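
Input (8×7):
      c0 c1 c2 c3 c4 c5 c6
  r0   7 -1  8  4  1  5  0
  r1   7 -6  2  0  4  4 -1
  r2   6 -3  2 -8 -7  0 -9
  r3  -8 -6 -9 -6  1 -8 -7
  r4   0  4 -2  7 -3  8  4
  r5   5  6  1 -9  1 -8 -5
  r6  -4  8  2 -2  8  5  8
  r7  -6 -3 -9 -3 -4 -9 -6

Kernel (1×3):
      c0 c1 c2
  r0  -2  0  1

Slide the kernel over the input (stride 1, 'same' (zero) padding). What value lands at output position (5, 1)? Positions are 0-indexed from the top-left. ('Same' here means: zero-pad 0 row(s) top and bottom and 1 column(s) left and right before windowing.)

The receptive field on the zero-padded input at this output position is [5 6 1]. Elementwise product with the kernel and sum: 5·-2 + 1·1.

-9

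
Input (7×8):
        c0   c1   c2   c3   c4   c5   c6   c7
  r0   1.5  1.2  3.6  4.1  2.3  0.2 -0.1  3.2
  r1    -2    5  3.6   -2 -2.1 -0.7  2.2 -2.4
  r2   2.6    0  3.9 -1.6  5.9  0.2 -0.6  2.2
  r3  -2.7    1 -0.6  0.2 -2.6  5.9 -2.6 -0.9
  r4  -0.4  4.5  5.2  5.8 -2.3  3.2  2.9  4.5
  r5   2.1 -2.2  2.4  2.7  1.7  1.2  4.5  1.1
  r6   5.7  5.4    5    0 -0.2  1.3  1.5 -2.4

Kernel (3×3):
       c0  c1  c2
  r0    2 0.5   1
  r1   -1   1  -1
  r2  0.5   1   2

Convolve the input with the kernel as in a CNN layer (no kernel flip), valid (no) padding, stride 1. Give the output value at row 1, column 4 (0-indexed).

-8.05

The receptive field on the input at this output position is [-2.1 -0.7 2.2 / 5.9 0.2 -0.6 / -2.6 5.9 -2.6]. Elementwise product with the kernel and sum: -2.1·2 + -0.7·0.5 + 2.2·1 + 5.9·-1 + 0.2·1 + -0.6·-1 + -2.6·0.5 + 5.9·1 + -2.6·2.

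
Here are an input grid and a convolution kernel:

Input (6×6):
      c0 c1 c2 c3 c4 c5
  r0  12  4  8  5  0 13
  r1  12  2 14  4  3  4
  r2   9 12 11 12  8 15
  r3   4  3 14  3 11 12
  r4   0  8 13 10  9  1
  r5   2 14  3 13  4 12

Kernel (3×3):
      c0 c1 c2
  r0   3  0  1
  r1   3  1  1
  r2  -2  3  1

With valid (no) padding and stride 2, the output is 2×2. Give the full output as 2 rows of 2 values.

Output[0,0]: The receptive field on the input at this output position is [12 4 8 / 12 2 14 / 9 12 11]. Elementwise product with the kernel and sum: 12·3 + 8·1 + 12·3 + 2·1 + 14·1 + 9·-2 + 12·3 + 11·1.
Output[0,1]: The receptive field on the input at this output position is [8 5 0 / 14 4 3 / 11 12 8]. Elementwise product with the kernel and sum: 8·3 + 0·1 + 14·3 + 4·1 + 3·1 + 11·-2 + 12·3 + 8·1.

125 95
104 110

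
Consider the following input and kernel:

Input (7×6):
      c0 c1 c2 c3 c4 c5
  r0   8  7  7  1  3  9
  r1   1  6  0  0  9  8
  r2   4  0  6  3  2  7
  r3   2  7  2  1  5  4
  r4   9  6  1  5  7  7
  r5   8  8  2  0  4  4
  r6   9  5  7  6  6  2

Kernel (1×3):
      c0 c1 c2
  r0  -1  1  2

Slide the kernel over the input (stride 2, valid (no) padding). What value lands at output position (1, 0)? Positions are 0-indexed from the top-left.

The receptive field on the input at this output position is [4 0 6]. Elementwise product with the kernel and sum: 4·-1 + 0·1 + 6·2.

8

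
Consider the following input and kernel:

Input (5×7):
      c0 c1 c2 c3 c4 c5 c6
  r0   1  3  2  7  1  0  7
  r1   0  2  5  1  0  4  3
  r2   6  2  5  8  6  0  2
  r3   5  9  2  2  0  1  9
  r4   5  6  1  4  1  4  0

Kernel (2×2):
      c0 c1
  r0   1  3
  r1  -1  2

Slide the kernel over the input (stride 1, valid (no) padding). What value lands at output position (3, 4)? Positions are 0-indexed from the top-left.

10

The receptive field on the input at this output position is [0 1 / 1 4]. Elementwise product with the kernel and sum: 0·1 + 1·3 + 1·-1 + 4·2.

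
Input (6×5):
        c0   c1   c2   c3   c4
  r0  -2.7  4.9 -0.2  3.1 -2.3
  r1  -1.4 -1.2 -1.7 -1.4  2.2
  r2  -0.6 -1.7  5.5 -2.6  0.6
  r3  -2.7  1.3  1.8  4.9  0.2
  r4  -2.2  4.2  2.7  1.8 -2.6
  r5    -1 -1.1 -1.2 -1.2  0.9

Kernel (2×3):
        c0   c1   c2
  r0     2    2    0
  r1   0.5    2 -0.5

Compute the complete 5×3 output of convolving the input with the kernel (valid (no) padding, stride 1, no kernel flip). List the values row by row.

2.15 6.1 1.05
-11.65 5.65 -8.95
-4.25 9.4 16.4
3.15 12.8 19.65
1.9 11.45 5.55

Output[0,0]: The receptive field on the input at this output position is [-2.7 4.9 -0.2 / -1.4 -1.2 -1.7]. Elementwise product with the kernel and sum: -2.7·2 + 4.9·2 + -1.4·0.5 + -1.2·2 + -1.7·-0.5.
Output[0,1]: The receptive field on the input at this output position is [4.9 -0.2 3.1 / -1.2 -1.7 -1.4]. Elementwise product with the kernel and sum: 4.9·2 + -0.2·2 + -1.2·0.5 + -1.7·2 + -1.4·-0.5.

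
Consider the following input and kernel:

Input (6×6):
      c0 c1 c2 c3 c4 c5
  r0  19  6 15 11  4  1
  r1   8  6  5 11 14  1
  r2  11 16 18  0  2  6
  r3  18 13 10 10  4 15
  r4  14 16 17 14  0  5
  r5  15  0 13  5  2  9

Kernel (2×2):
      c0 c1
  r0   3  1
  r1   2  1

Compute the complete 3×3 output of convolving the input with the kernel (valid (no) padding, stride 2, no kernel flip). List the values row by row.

85 77 42
98 84 35
88 96 18

Output[0,0]: The receptive field on the input at this output position is [19 6 / 8 6]. Elementwise product with the kernel and sum: 19·3 + 6·1 + 8·2 + 6·1.
Output[0,1]: The receptive field on the input at this output position is [15 11 / 5 11]. Elementwise product with the kernel and sum: 15·3 + 11·1 + 5·2 + 11·1.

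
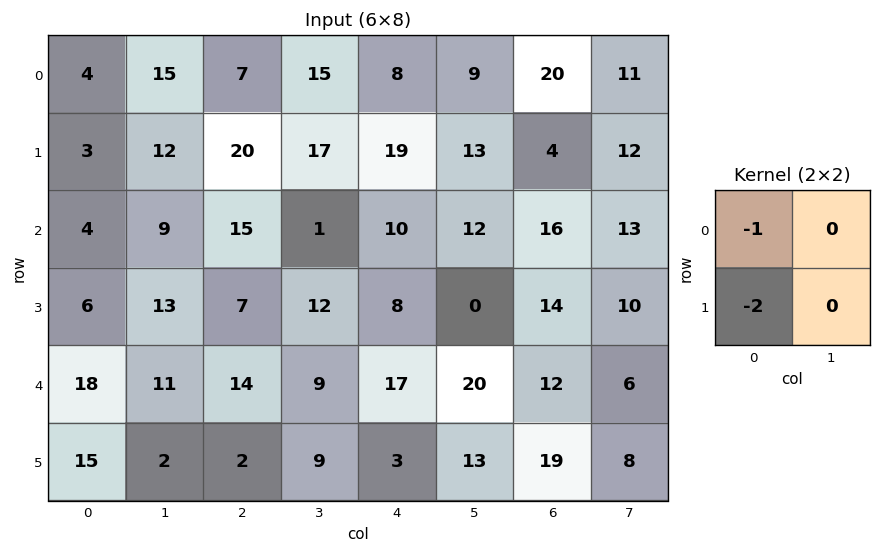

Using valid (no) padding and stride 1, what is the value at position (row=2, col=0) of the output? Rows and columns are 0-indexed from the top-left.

-16

The receptive field on the input at this output position is [4 9 / 6 13]. Elementwise product with the kernel and sum: 4·-1 + 6·-2.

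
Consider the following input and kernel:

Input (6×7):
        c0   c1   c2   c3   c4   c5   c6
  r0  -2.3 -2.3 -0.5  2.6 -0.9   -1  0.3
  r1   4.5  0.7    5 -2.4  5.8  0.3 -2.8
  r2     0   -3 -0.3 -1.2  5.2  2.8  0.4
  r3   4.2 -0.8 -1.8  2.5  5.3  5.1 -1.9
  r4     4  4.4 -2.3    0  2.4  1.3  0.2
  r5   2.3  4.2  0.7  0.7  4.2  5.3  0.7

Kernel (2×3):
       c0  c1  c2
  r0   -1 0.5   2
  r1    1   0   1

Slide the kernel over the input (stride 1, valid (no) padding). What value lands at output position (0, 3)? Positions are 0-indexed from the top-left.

The receptive field on the input at this output position is [2.6 -0.9 -1 / -2.4 5.8 0.3]. Elementwise product with the kernel and sum: 2.6·-1 + -0.9·0.5 + -1·2 + -2.4·1 + 0.3·1.

-7.15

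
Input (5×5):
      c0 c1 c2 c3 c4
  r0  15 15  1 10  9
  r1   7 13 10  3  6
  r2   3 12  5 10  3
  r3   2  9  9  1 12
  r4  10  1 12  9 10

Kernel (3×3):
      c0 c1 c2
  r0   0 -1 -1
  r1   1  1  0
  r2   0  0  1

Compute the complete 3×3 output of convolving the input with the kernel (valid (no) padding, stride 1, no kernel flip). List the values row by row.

9 22 -3
1 5 18
6 12 7

Output[0,0]: The receptive field on the input at this output position is [15 15 1 / 7 13 10 / 3 12 5]. Elementwise product with the kernel and sum: 15·-1 + 1·-1 + 7·1 + 13·1 + 5·1.
Output[0,1]: The receptive field on the input at this output position is [15 1 10 / 13 10 3 / 12 5 10]. Elementwise product with the kernel and sum: 1·-1 + 10·-1 + 13·1 + 10·1 + 10·1.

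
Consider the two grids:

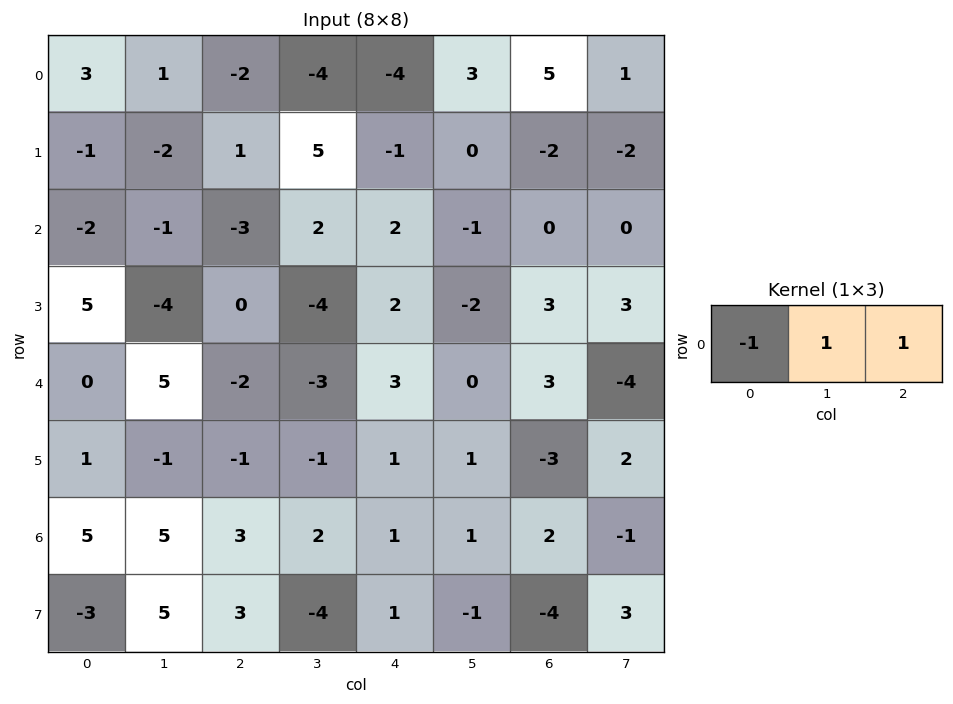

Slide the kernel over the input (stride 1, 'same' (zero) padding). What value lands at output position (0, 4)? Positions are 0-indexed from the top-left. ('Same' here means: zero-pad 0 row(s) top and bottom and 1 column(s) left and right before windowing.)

The receptive field on the zero-padded input at this output position is [-4 -4 3]. Elementwise product with the kernel and sum: -4·-1 + -4·1 + 3·1.

3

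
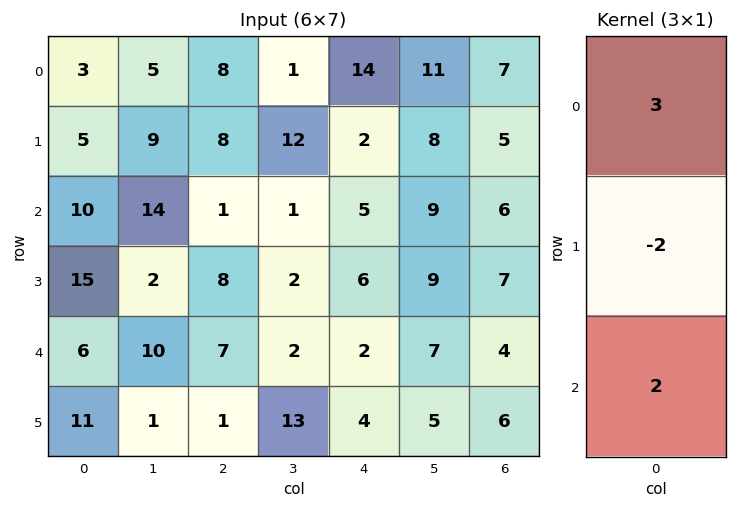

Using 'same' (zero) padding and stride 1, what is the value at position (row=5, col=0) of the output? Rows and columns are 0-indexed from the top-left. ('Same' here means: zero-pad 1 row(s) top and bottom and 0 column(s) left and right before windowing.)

The receptive field on the zero-padded input at this output position is [6 / 11 / 0]. Elementwise product with the kernel and sum: 6·3 + 11·-2 + 0·2.

-4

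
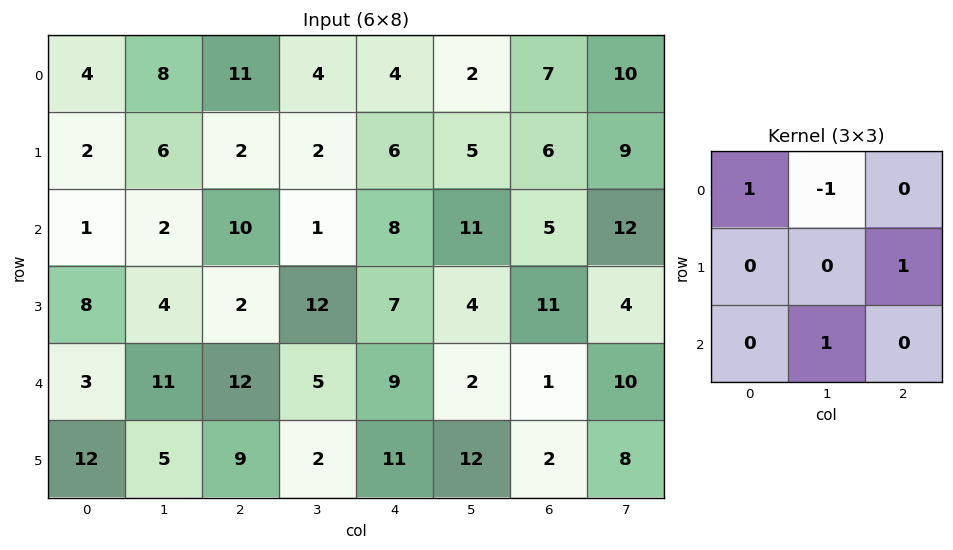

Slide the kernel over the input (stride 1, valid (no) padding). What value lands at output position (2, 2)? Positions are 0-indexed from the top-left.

21

The receptive field on the input at this output position is [10 1 8 / 2 12 7 / 12 5 9]. Elementwise product with the kernel and sum: 10·1 + 1·-1 + 7·1 + 5·1.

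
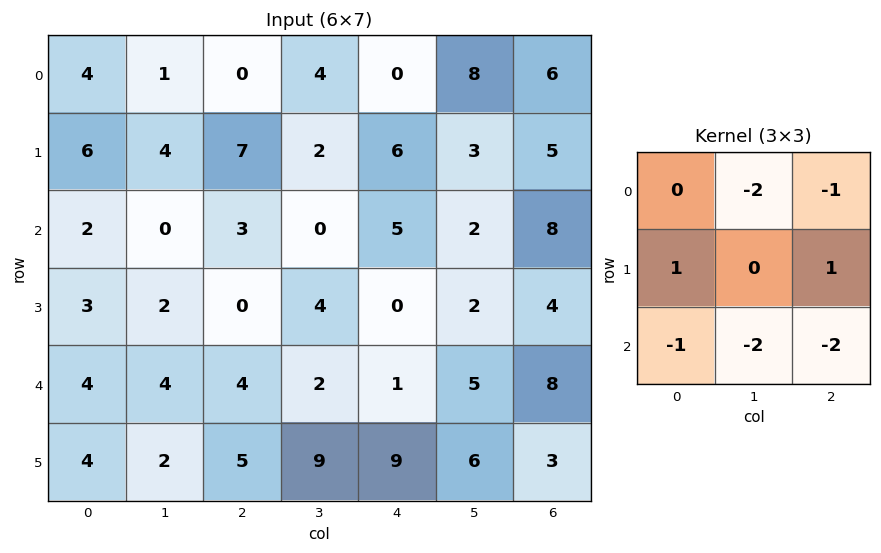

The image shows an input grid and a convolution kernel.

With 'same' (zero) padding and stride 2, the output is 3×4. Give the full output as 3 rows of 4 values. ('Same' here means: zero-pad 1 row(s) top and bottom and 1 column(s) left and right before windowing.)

-19 -17 -8 -5
-26 -26 -21 -18
-16 -28 -34 -15

Output[0,0]: The receptive field on the zero-padded input at this output position is [0 0 0 / 0 4 1 / 0 6 4]. Elementwise product with the kernel and sum: 0·-2 + 0·-1 + 0·1 + 1·1 + 0·-1 + 6·-2 + 4·-2.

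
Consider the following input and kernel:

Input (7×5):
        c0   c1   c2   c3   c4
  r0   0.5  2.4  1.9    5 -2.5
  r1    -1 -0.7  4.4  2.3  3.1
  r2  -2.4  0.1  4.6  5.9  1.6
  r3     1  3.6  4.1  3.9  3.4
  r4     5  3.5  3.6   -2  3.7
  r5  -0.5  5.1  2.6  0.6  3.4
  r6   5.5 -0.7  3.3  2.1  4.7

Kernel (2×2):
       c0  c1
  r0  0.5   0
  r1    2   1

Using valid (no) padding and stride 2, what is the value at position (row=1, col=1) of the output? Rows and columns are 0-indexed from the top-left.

The receptive field on the input at this output position is [4.6 5.9 / 4.1 3.9]. Elementwise product with the kernel and sum: 4.6·0.5 + 4.1·2 + 3.9·1.

14.4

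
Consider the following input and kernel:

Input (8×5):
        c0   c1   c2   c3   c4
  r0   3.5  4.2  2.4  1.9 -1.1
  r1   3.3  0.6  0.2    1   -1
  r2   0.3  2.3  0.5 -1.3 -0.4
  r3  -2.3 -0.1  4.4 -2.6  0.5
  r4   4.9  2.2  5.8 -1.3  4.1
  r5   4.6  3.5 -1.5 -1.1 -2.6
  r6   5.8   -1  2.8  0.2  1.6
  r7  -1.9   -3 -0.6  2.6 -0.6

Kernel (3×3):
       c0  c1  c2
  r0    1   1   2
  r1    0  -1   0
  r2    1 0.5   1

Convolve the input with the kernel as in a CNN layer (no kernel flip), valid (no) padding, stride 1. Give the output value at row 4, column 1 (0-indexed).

The receptive field on the input at this output position is [2.2 5.8 -1.3 / 3.5 -1.5 -1.1 / -1 2.8 0.2]. Elementwise product with the kernel and sum: 2.2·1 + 5.8·1 + -1.3·2 + -1.5·-1 + -1·1 + 2.8·0.5 + 0.2·1.

7.5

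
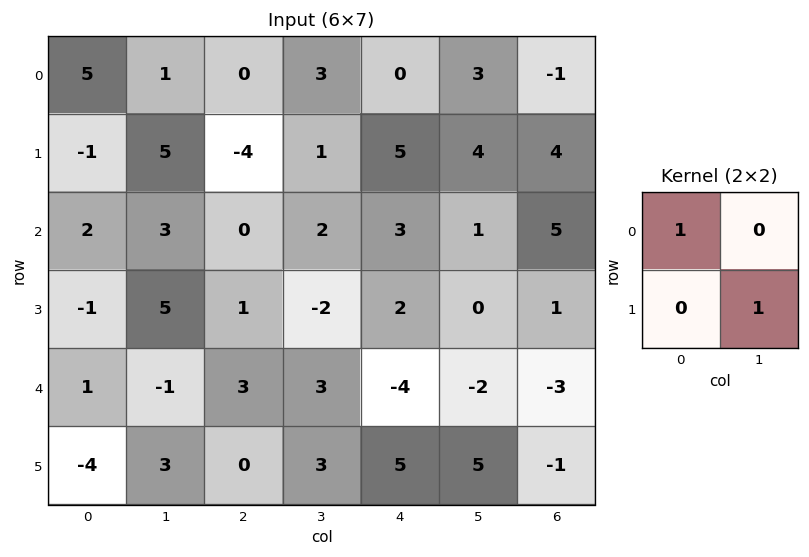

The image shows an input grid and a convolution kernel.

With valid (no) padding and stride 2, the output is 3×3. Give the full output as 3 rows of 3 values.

10 1 4
7 -2 3
4 6 1

Output[0,0]: The receptive field on the input at this output position is [5 1 / -1 5]. Elementwise product with the kernel and sum: 5·1 + 5·1.
Output[0,1]: The receptive field on the input at this output position is [0 3 / -4 1]. Elementwise product with the kernel and sum: 0·1 + 1·1.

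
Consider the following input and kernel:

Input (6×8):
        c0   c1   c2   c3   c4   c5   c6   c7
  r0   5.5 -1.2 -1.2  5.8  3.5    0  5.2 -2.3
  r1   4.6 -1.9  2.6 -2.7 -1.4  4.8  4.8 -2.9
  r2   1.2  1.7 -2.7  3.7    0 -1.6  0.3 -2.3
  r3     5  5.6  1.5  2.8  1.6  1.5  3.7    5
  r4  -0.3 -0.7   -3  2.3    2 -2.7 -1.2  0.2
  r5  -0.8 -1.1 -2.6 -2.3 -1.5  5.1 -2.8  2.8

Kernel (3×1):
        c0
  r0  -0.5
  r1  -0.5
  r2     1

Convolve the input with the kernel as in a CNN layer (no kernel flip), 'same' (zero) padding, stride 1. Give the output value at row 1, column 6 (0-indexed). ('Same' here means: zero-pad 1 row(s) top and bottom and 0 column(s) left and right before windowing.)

-4.7

The receptive field on the zero-padded input at this output position is [5.2 / 4.8 / 0.3]. Elementwise product with the kernel and sum: 5.2·-0.5 + 4.8·-0.5 + 0.3·1.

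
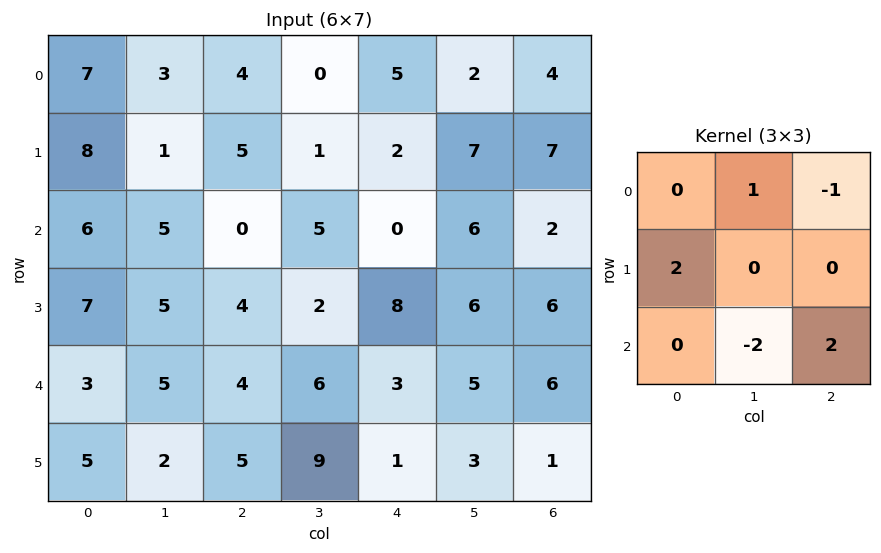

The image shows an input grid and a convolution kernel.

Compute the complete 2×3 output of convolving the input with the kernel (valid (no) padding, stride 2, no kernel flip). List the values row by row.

Output[0,0]: The receptive field on the input at this output position is [7 3 4 / 8 1 5 / 6 5 0]. Elementwise product with the kernel and sum: 3·1 + 4·-1 + 8·2 + 5·-2 + 0·2.

5 -5 -6
17 7 22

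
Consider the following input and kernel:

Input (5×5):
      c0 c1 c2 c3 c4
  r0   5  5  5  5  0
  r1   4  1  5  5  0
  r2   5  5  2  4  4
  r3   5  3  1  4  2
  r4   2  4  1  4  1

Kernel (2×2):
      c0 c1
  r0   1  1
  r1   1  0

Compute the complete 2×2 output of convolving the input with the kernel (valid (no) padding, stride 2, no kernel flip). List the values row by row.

14 15
15 7

Output[0,0]: The receptive field on the input at this output position is [5 5 / 4 1]. Elementwise product with the kernel and sum: 5·1 + 5·1 + 4·1.
Output[0,1]: The receptive field on the input at this output position is [5 5 / 5 5]. Elementwise product with the kernel and sum: 5·1 + 5·1 + 5·1.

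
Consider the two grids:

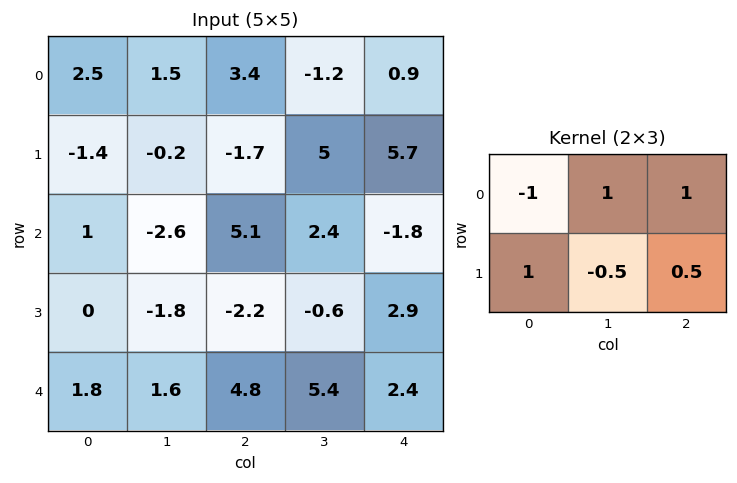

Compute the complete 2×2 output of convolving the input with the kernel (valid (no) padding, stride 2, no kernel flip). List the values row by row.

0.25 -5.05
1.3 -4.95

Output[0,0]: The receptive field on the input at this output position is [2.5 1.5 3.4 / -1.4 -0.2 -1.7]. Elementwise product with the kernel and sum: 2.5·-1 + 1.5·1 + 3.4·1 + -1.4·1 + -0.2·-0.5 + -1.7·0.5.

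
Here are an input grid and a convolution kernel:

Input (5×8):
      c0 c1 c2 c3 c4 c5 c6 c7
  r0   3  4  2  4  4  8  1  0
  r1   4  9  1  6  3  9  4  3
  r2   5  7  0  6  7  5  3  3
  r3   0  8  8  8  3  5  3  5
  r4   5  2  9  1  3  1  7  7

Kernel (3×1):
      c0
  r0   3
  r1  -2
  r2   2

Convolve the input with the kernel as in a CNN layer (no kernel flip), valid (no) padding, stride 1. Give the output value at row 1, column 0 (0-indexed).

The receptive field on the input at this output position is [4 / 5 / 0]. Elementwise product with the kernel and sum: 4·3 + 5·-2 + 0·2.

2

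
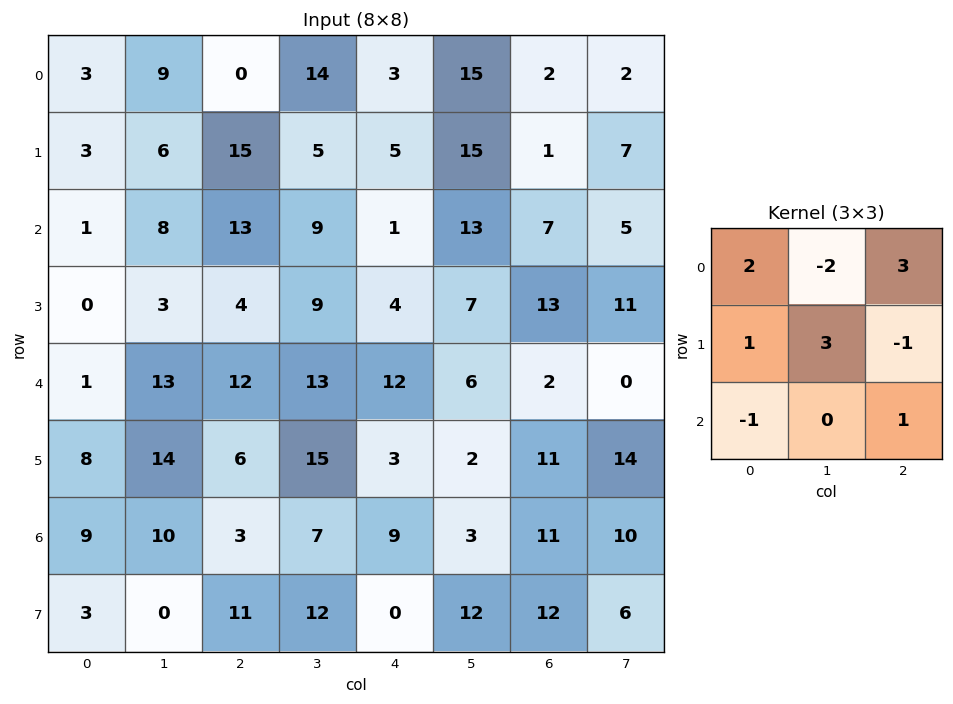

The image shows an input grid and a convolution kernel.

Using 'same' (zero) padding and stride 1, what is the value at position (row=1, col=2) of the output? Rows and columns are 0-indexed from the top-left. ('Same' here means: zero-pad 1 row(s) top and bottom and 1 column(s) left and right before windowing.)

107

The receptive field on the zero-padded input at this output position is [9 0 14 / 6 15 5 / 8 13 9]. Elementwise product with the kernel and sum: 9·2 + 0·-2 + 14·3 + 6·1 + 15·3 + 5·-1 + 8·-1 + 9·1.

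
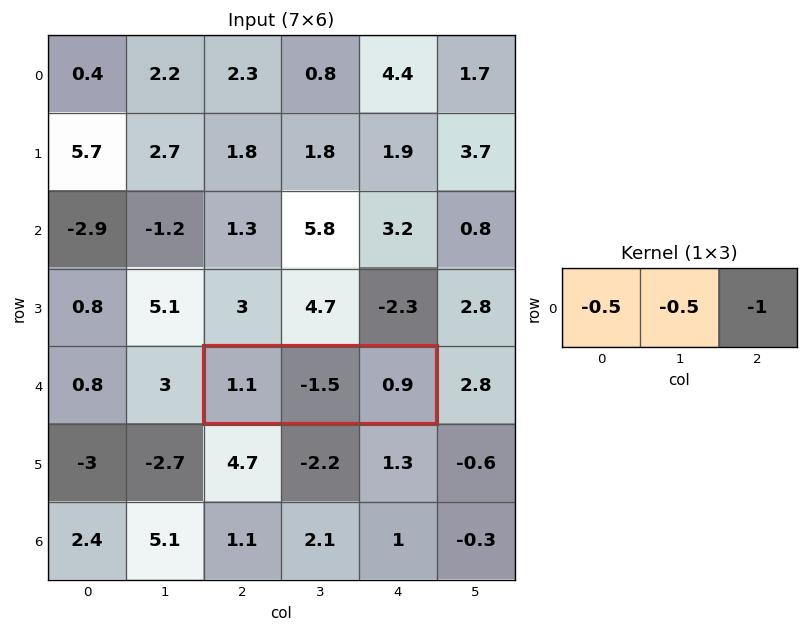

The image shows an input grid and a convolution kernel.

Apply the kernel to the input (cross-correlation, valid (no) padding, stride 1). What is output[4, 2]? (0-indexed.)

The receptive field on the input at this output position is [1.1 -1.5 0.9]. Elementwise product with the kernel and sum: 1.1·-0.5 + -1.5·-0.5 + 0.9·-1.

-0.7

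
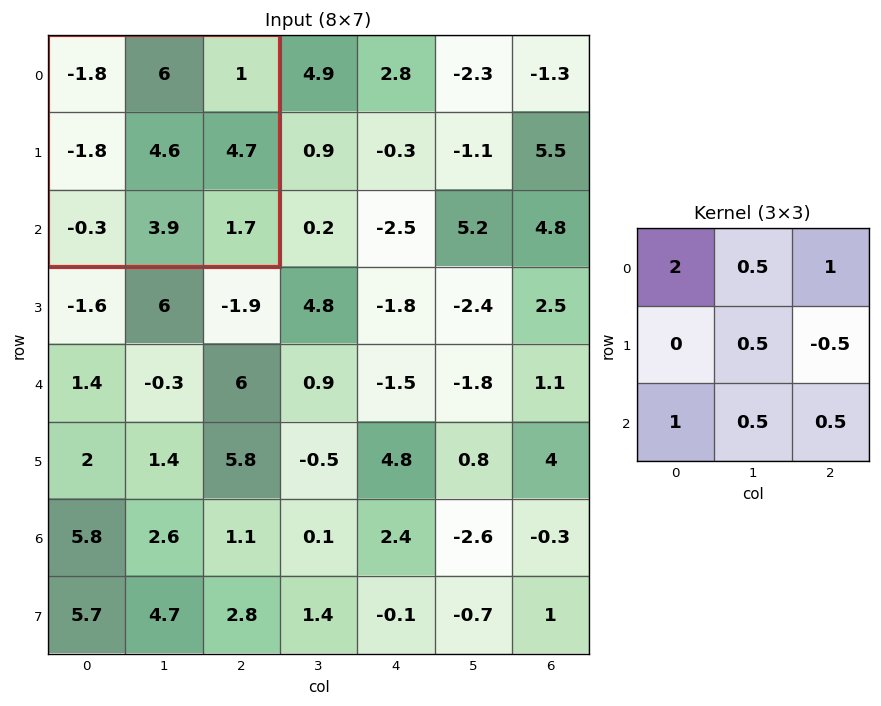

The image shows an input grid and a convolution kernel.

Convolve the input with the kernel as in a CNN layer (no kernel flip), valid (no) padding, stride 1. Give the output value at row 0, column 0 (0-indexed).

The receptive field on the input at this output position is [-1.8 6 1 / -1.8 4.6 4.7 / -0.3 3.9 1.7]. Elementwise product with the kernel and sum: -1.8·2 + 6·0.5 + 1·1 + 4.6·0.5 + 4.7·-0.5 + -0.3·1 + 3.9·0.5 + 1.7·0.5.

2.85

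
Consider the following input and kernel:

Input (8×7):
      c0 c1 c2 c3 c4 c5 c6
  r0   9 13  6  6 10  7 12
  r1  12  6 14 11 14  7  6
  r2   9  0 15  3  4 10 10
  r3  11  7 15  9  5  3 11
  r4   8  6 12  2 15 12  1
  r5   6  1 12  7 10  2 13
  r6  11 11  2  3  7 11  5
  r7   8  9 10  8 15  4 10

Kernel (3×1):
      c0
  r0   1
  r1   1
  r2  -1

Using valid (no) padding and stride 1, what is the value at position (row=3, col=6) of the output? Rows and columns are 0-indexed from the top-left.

The receptive field on the input at this output position is [11 / 1 / 13]. Elementwise product with the kernel and sum: 11·1 + 1·1 + 13·-1.

-1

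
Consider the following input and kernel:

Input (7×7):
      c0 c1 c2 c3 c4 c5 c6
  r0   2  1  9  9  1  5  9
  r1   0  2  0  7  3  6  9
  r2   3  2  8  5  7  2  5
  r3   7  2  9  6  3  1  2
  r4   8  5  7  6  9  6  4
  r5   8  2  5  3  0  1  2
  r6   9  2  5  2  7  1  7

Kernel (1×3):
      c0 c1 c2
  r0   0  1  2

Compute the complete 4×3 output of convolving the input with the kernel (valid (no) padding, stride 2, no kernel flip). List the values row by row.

Output[0,0]: The receptive field on the input at this output position is [2 1 9]. Elementwise product with the kernel and sum: 1·1 + 9·2.

19 11 23
18 19 12
19 24 14
12 16 15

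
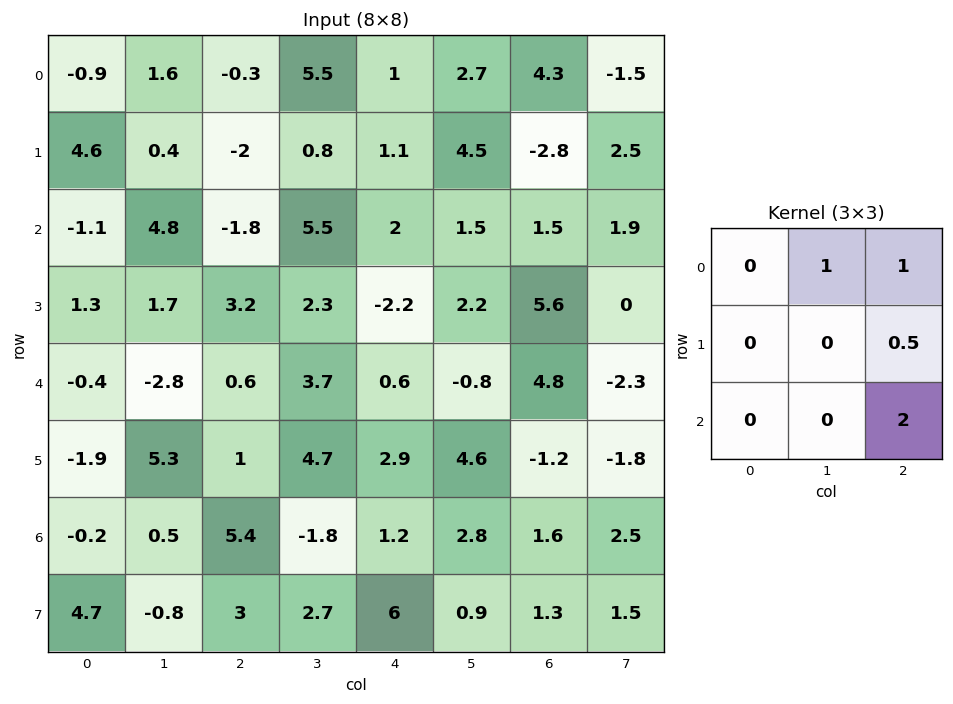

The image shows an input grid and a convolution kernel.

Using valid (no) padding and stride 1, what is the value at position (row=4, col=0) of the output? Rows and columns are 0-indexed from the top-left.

9.1

The receptive field on the input at this output position is [-0.4 -2.8 0.6 / -1.9 5.3 1 / -0.2 0.5 5.4]. Elementwise product with the kernel and sum: -2.8·1 + 0.6·1 + 1·0.5 + 5.4·2.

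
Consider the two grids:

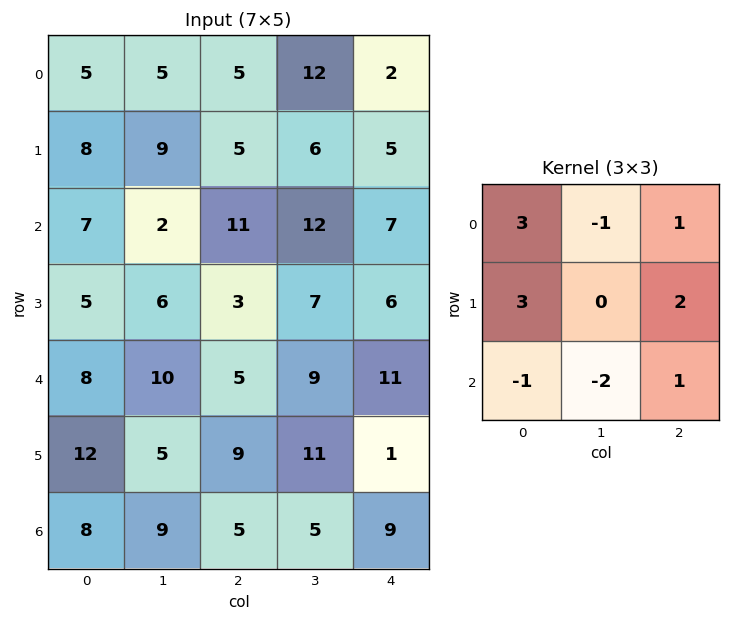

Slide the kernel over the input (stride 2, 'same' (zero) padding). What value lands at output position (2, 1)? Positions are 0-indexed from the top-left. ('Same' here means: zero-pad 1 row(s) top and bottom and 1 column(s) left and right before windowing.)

58

The receptive field on the zero-padded input at this output position is [6 3 7 / 10 5 9 / 5 9 11]. Elementwise product with the kernel and sum: 6·3 + 3·-1 + 7·1 + 10·3 + 9·2 + 5·-1 + 9·-2 + 11·1.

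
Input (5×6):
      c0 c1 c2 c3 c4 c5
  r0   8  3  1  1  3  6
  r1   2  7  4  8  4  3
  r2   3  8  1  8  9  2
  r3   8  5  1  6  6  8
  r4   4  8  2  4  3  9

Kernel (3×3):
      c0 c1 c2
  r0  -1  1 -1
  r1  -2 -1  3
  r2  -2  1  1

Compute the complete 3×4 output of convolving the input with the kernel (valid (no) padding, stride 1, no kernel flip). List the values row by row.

-2 -4 8 -20
-20 -7 27 -24
-12 -18 11 9

Output[0,0]: The receptive field on the input at this output position is [8 3 1 / 2 7 4 / 3 8 1]. Elementwise product with the kernel and sum: 8·-1 + 3·1 + 1·-1 + 2·-2 + 7·-1 + 4·3 + 3·-2 + 8·1 + 1·1.
Output[0,1]: The receptive field on the input at this output position is [3 1 1 / 7 4 8 / 8 1 8]. Elementwise product with the kernel and sum: 3·-1 + 1·1 + 1·-1 + 7·-2 + 4·-1 + 8·3 + 8·-2 + 1·1 + 8·1.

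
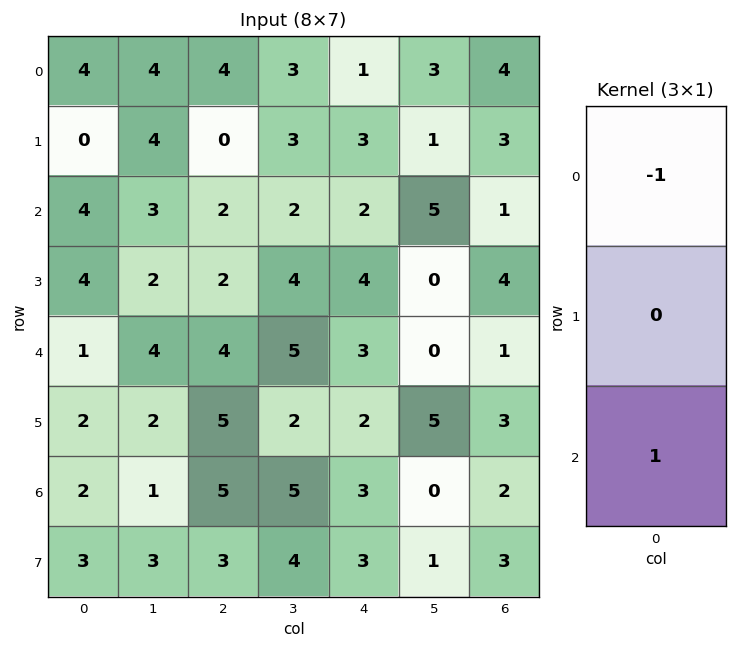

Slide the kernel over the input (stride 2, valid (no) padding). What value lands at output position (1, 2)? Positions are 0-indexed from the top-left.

The receptive field on the input at this output position is [2 / 4 / 3]. Elementwise product with the kernel and sum: 2·-1 + 3·1.

1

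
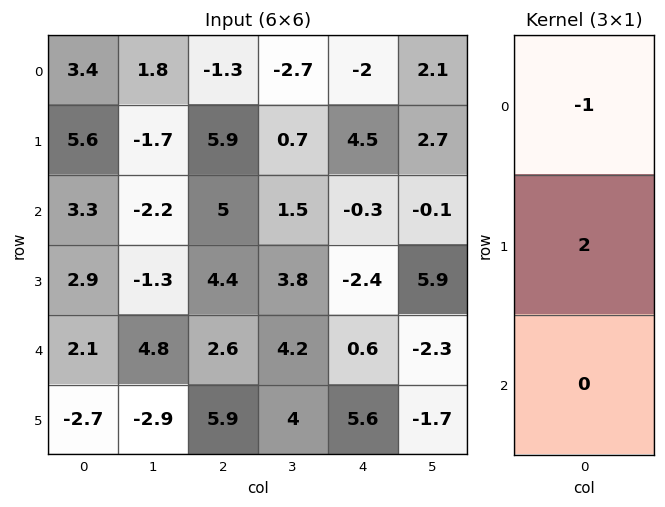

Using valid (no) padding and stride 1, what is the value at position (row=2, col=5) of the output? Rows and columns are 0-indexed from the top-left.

11.9

The receptive field on the input at this output position is [-0.1 / 5.9 / -2.3]. Elementwise product with the kernel and sum: -0.1·-1 + 5.9·2.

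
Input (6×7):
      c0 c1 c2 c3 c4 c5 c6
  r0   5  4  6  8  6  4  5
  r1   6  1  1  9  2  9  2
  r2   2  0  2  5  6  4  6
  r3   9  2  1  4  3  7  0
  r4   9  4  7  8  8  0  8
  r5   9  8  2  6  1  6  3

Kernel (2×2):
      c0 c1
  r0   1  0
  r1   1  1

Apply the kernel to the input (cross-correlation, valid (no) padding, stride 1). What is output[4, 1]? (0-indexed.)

The receptive field on the input at this output position is [4 7 / 8 2]. Elementwise product with the kernel and sum: 4·1 + 8·1 + 2·1.

14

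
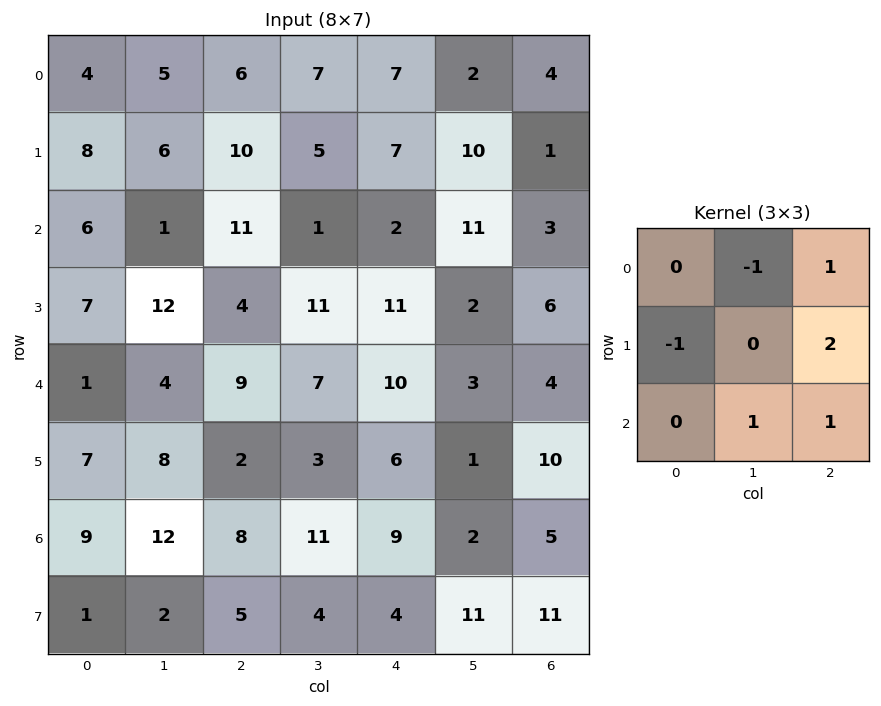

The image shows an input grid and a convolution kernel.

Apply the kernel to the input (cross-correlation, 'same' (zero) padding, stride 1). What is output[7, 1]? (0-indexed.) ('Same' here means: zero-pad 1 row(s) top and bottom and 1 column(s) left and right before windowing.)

5

The receptive field on the zero-padded input at this output position is [9 12 8 / 1 2 5 / 0 0 0]. Elementwise product with the kernel and sum: 12·-1 + 8·1 + 1·-1 + 5·2 + 0·1 + 0·1.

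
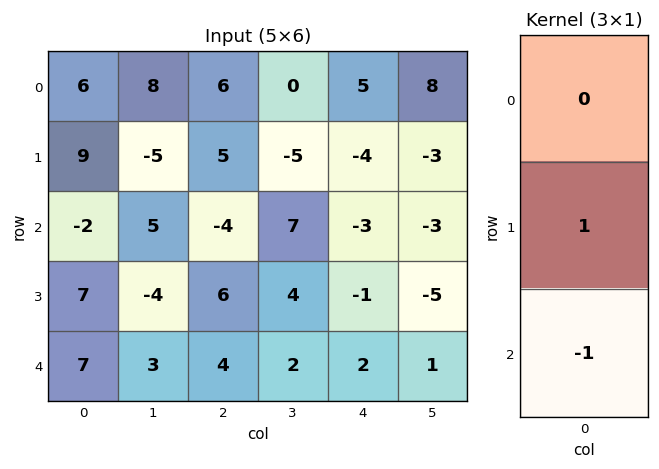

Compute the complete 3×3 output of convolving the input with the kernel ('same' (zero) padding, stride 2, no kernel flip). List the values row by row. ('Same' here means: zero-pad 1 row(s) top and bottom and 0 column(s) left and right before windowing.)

-3 1 9
-9 -10 -2
7 4 2

Output[0,0]: The receptive field on the zero-padded input at this output position is [0 / 6 / 9]. Elementwise product with the kernel and sum: 6·1 + 9·-1.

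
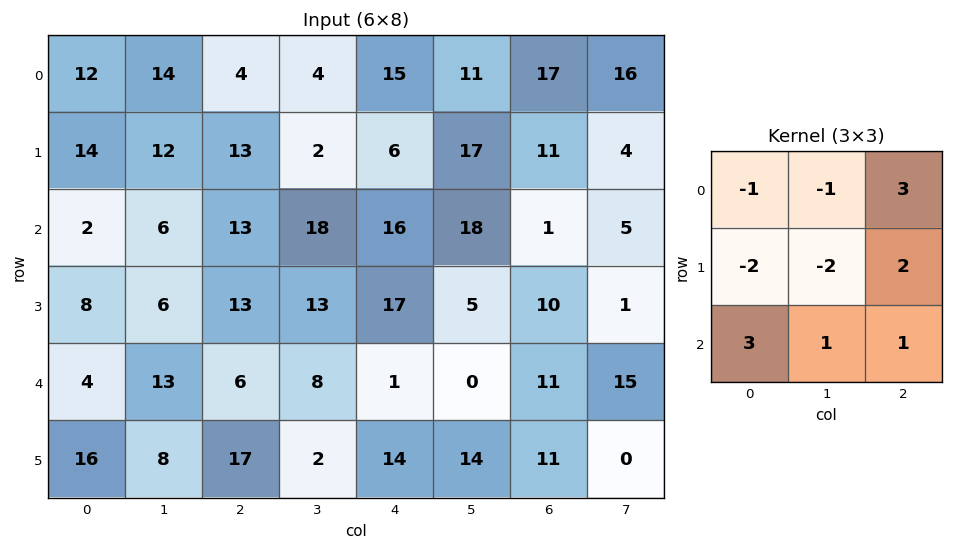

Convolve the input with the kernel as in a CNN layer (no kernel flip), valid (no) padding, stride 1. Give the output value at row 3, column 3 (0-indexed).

1

The receptive field on the input at this output position is [13 17 5 / 8 1 0 / 2 14 14]. Elementwise product with the kernel and sum: 13·-1 + 17·-1 + 5·3 + 8·-2 + 1·-2 + 0·2 + 2·3 + 14·1 + 14·1.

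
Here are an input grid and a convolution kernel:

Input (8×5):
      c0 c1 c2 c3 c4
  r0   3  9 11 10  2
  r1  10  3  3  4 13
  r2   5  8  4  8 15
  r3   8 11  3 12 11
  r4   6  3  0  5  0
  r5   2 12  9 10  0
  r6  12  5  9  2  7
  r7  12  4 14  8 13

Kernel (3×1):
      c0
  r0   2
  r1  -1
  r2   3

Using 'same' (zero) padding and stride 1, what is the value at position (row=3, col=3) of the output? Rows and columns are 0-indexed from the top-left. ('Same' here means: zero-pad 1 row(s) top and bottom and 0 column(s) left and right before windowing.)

The receptive field on the zero-padded input at this output position is [8 / 12 / 5]. Elementwise product with the kernel and sum: 8·2 + 12·-1 + 5·3.

19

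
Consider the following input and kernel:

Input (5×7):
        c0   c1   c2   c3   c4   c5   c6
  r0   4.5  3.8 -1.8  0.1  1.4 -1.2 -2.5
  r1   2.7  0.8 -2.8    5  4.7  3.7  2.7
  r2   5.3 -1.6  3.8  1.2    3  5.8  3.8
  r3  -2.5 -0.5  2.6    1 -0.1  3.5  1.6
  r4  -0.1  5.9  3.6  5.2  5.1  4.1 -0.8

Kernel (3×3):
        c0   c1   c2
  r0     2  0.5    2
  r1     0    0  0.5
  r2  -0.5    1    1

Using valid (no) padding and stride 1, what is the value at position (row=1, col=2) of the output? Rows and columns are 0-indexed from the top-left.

The receptive field on the input at this output position is [-2.8 5 4.7 / 3.8 1.2 3 / 2.6 1 -0.1]. Elementwise product with the kernel and sum: -2.8·2 + 5·0.5 + 4.7·2 + 3·0.5 + 2.6·-0.5 + 1·1 + -0.1·1.

7.4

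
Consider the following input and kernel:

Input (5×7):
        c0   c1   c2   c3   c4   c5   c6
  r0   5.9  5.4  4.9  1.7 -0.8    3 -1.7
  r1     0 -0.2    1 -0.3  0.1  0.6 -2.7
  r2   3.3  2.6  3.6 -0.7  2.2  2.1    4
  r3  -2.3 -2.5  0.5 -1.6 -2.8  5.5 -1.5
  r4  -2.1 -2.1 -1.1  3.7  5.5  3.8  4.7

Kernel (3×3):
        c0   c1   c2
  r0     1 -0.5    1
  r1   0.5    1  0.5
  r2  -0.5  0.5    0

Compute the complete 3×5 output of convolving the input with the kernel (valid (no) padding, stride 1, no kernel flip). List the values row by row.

8.05 5.9 1.35 6.8 -4.75
7.05 5.05 2.4 2.55 6.45
2.2 -0.95 5.8 0.35 7.65

Output[0,0]: The receptive field on the input at this output position is [5.9 5.4 4.9 / 0 -0.2 1 / 3.3 2.6 3.6]. Elementwise product with the kernel and sum: 5.9·1 + 5.4·-0.5 + 4.9·1 + 0·0.5 + -0.2·1 + 1·0.5 + 3.3·-0.5 + 2.6·0.5.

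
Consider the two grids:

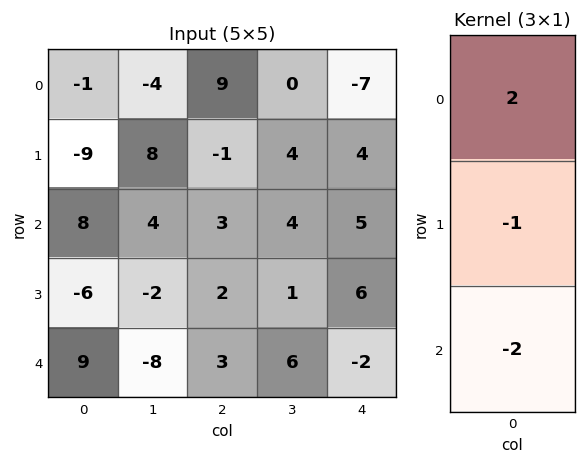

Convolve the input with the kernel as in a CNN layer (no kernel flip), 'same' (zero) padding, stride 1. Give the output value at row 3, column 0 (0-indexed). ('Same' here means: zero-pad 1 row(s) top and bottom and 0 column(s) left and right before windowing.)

4

The receptive field on the zero-padded input at this output position is [8 / -6 / 9]. Elementwise product with the kernel and sum: 8·2 + -6·-1 + 9·-2.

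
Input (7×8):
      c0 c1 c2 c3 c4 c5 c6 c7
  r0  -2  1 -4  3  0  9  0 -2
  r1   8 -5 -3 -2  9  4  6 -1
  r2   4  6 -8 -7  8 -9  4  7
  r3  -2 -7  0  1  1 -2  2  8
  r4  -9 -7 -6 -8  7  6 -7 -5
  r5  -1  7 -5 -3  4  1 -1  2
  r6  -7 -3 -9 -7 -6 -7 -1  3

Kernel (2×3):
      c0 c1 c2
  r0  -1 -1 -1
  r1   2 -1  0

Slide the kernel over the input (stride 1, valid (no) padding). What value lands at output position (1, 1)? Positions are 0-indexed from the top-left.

The receptive field on the input at this output position is [-5 -3 -2 / 6 -8 -7]. Elementwise product with the kernel and sum: -5·-1 + -3·-1 + -2·-1 + 6·2 + -8·-1.

30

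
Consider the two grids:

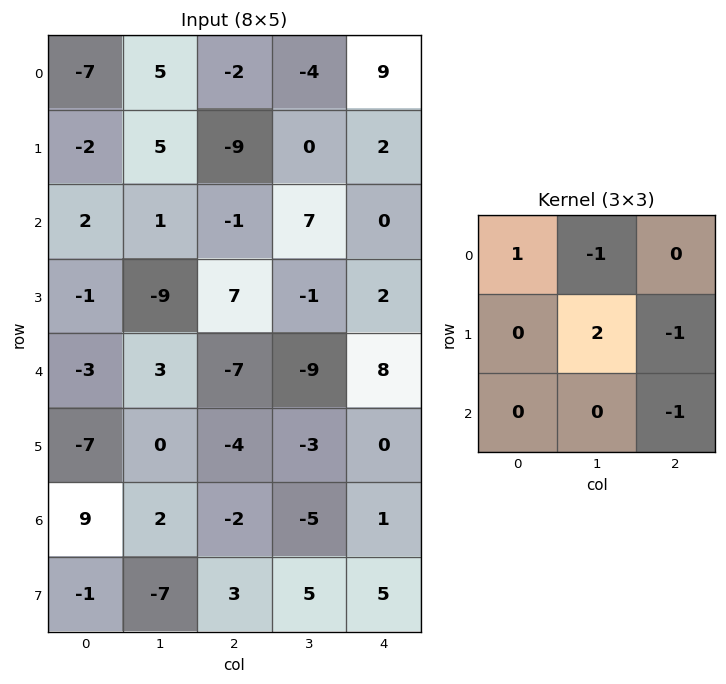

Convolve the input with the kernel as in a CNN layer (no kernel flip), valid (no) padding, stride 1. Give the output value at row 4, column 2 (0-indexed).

The receptive field on the input at this output position is [-7 -9 8 / -4 -3 0 / -2 -5 1]. Elementwise product with the kernel and sum: -7·1 + -9·-1 + -3·2 + 0·-1 + 1·-1.

-5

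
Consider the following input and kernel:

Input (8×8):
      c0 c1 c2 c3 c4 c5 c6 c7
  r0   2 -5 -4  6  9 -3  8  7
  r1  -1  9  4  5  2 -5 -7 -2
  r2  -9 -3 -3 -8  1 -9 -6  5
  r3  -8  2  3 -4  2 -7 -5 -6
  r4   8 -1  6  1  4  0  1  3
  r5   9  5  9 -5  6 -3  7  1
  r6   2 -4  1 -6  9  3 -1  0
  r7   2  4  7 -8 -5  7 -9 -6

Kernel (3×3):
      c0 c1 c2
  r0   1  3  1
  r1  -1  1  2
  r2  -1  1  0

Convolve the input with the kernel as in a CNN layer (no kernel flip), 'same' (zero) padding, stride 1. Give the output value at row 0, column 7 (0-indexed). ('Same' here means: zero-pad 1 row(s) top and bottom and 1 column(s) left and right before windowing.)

4

The receptive field on the zero-padded input at this output position is [0 0 0 / 8 7 0 / -7 -2 0]. Elementwise product with the kernel and sum: 0·1 + 0·3 + 0·1 + 8·-1 + 7·1 + 0·2 + -7·-1 + -2·1.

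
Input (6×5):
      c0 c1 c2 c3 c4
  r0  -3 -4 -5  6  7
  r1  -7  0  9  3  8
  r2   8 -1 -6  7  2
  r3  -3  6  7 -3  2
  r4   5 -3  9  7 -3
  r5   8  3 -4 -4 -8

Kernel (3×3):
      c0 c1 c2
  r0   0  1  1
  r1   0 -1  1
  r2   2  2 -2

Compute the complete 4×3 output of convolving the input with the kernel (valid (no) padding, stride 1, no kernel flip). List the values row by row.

Output[0,0]: The receptive field on the input at this output position is [-3 -4 -5 / -7 0 9 / 8 -1 -6]. Elementwise product with the kernel and sum: -4·1 + -5·1 + 0·-1 + 9·1 + 8·2 + -1·2 + -6·-2.
Output[0,1]: The receptive field on the input at this output position is [-4 -5 6 / 0 9 3 / -1 -6 7]. Elementwise product with the kernel and sum: -5·1 + 6·1 + 9·-1 + 3·1 + -1·2 + -6·2 + 7·-2.

26 -33 16
-4 57 10
-20 -11 52
55 8 -11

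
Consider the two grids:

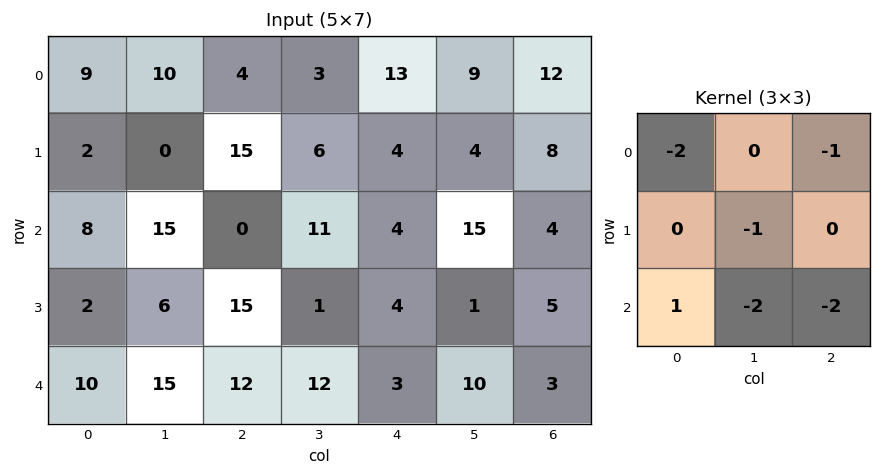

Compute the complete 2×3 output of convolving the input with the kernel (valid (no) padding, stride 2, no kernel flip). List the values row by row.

Output[0,0]: The receptive field on the input at this output position is [9 10 4 / 2 0 15 / 8 15 0]. Elementwise product with the kernel and sum: 9·-2 + 4·-1 + 0·-1 + 8·1 + 15·-2 + 0·-2.

-44 -57 -76
-66 -23 -36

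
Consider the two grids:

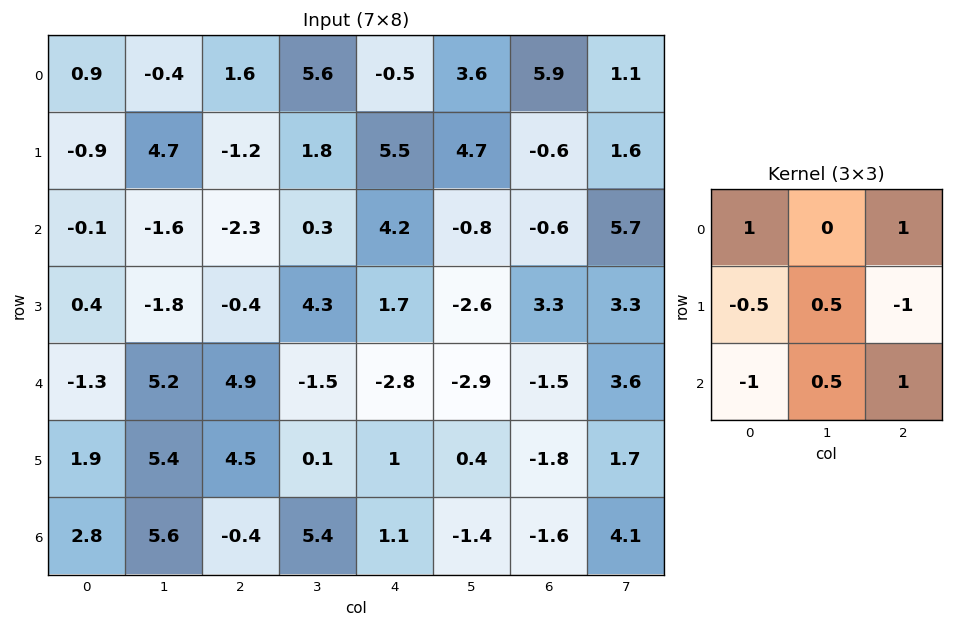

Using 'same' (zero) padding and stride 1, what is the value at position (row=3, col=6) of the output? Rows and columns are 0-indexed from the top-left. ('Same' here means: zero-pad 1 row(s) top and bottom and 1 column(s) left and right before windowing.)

The receptive field on the zero-padded input at this output position is [-0.8 -0.6 5.7 / -2.6 3.3 3.3 / -2.9 -1.5 3.6]. Elementwise product with the kernel and sum: -0.8·1 + 5.7·1 + -2.6·-0.5 + 3.3·0.5 + 3.3·-1 + -2.9·-1 + -1.5·0.5 + 3.6·1.

10.3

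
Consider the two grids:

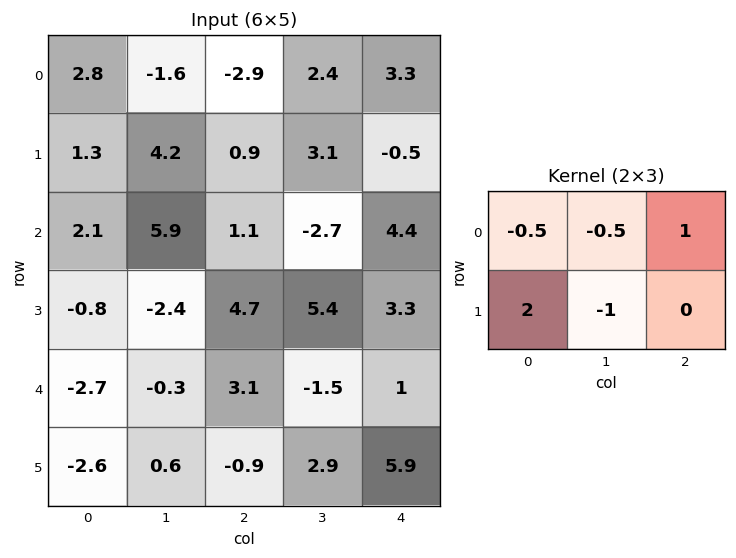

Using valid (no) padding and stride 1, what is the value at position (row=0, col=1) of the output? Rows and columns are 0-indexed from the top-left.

The receptive field on the input at this output position is [-1.6 -2.9 2.4 / 4.2 0.9 3.1]. Elementwise product with the kernel and sum: -1.6·-0.5 + -2.9·-0.5 + 2.4·1 + 4.2·2 + 0.9·-1.

12.15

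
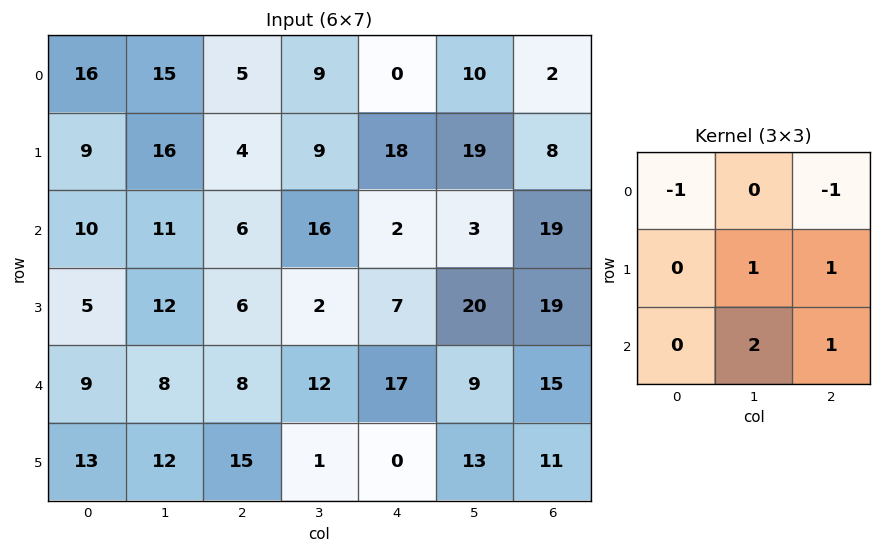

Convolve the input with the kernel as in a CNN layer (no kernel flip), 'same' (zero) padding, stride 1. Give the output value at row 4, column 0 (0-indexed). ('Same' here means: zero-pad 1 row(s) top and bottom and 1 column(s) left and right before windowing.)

The receptive field on the zero-padded input at this output position is [0 5 12 / 0 9 8 / 0 13 12]. Elementwise product with the kernel and sum: 0·-1 + 12·-1 + 9·1 + 8·1 + 13·2 + 12·1.

43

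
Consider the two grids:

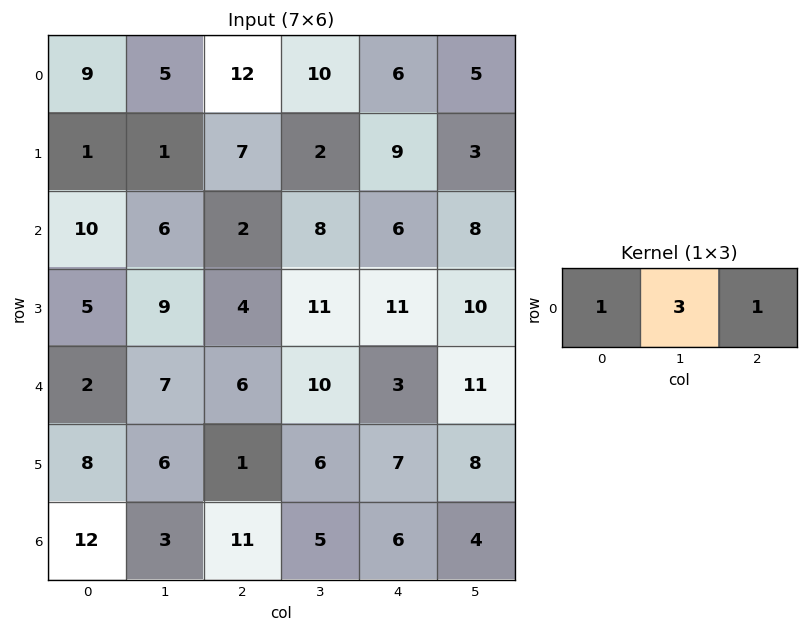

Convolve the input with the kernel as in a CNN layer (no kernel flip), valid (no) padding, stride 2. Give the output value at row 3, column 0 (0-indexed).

The receptive field on the input at this output position is [12 3 11]. Elementwise product with the kernel and sum: 12·1 + 3·3 + 11·1.

32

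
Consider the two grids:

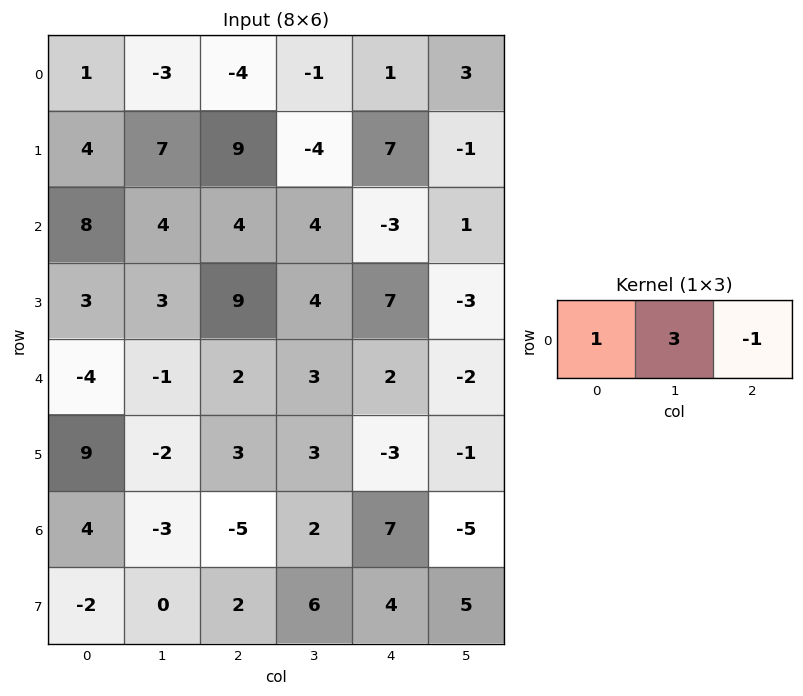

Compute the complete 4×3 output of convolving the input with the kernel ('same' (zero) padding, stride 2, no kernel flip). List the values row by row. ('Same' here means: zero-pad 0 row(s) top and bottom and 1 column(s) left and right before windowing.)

6 -14 -1
20 12 -6
-11 2 11
15 -20 28

Output[0,0]: The receptive field on the zero-padded input at this output position is [0 1 -3]. Elementwise product with the kernel and sum: 0·1 + 1·3 + -3·-1.
Output[0,1]: The receptive field on the zero-padded input at this output position is [-3 -4 -1]. Elementwise product with the kernel and sum: -3·1 + -4·3 + -1·-1.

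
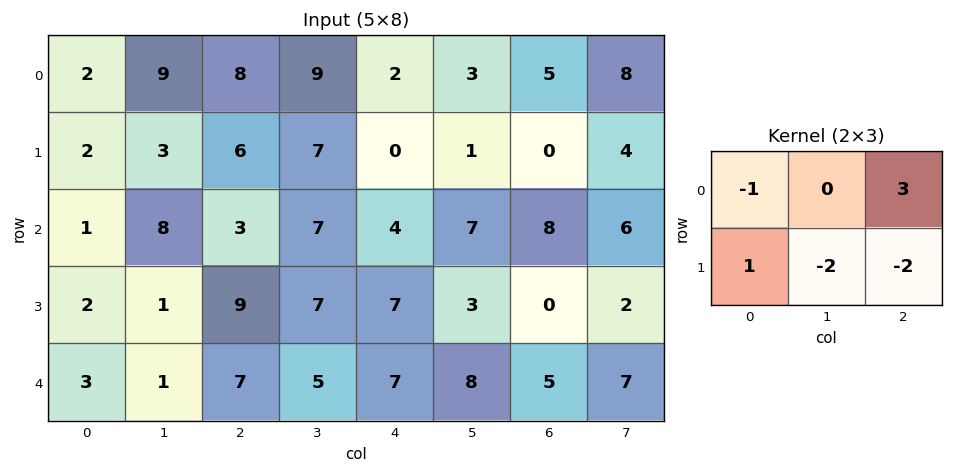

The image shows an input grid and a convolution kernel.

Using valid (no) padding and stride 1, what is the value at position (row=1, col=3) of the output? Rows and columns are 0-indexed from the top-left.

The receptive field on the input at this output position is [7 0 1 / 7 4 7]. Elementwise product with the kernel and sum: 7·-1 + 1·3 + 7·1 + 4·-2 + 7·-2.

-19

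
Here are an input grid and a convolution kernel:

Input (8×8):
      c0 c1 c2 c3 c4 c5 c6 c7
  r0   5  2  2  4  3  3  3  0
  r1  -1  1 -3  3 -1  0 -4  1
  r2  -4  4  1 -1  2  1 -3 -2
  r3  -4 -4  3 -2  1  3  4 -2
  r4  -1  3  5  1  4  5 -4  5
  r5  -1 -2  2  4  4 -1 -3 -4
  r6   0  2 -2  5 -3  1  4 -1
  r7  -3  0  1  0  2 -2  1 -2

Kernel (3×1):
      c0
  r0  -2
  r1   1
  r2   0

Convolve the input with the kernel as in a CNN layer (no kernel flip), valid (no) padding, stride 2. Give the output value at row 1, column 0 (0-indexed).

4

The receptive field on the input at this output position is [-4 / -4 / -1]. Elementwise product with the kernel and sum: -4·-2 + -4·1.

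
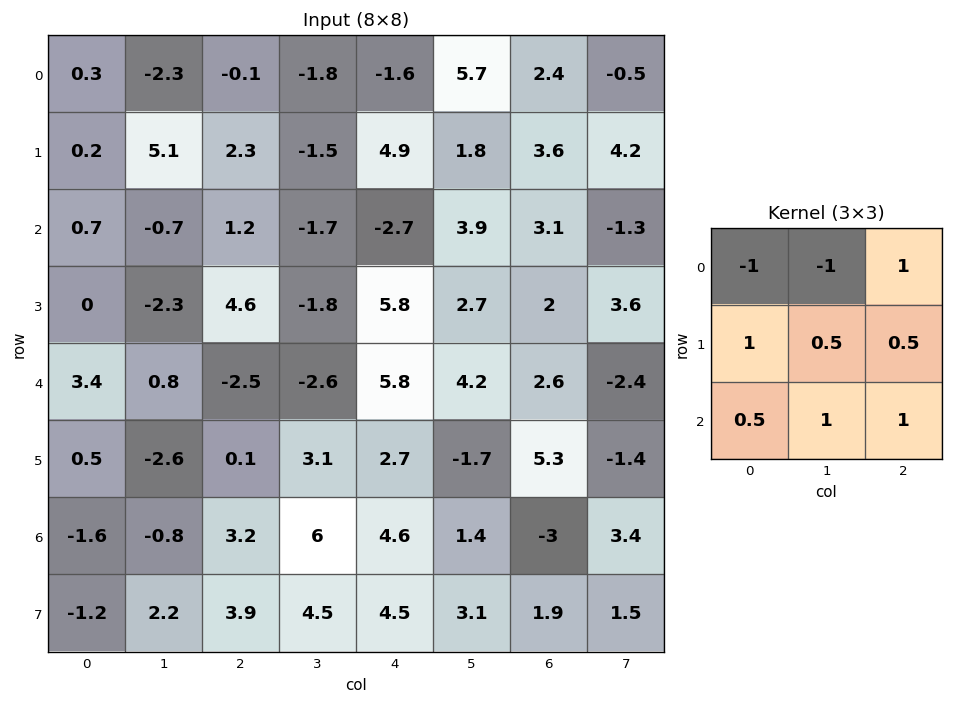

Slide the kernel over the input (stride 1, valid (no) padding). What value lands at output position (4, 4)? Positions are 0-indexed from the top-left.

The receptive field on the input at this output position is [5.8 4.2 2.6 / 2.7 -1.7 5.3 / 4.6 1.4 -3]. Elementwise product with the kernel and sum: 5.8·-1 + 4.2·-1 + 2.6·1 + 2.7·1 + -1.7·0.5 + 5.3·0.5 + 4.6·0.5 + 1.4·1 + -3·1.

-2.2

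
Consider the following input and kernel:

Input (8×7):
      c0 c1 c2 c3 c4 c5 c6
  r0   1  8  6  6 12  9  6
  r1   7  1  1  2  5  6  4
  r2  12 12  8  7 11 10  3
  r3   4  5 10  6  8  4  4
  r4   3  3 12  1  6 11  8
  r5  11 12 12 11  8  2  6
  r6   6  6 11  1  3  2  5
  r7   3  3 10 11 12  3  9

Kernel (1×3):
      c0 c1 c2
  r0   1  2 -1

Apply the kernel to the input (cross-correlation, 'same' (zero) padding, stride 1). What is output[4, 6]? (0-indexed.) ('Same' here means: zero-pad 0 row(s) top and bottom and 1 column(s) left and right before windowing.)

The receptive field on the zero-padded input at this output position is [11 8 0]. Elementwise product with the kernel and sum: 11·1 + 8·2 + 0·-1.

27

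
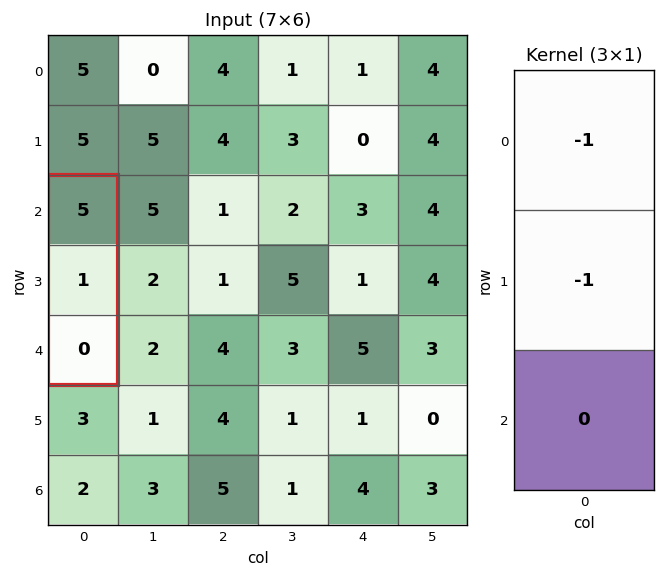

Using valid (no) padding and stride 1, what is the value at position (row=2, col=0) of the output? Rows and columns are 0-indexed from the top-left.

-6

The receptive field on the input at this output position is [5 / 1 / 0]. Elementwise product with the kernel and sum: 5·-1 + 1·-1.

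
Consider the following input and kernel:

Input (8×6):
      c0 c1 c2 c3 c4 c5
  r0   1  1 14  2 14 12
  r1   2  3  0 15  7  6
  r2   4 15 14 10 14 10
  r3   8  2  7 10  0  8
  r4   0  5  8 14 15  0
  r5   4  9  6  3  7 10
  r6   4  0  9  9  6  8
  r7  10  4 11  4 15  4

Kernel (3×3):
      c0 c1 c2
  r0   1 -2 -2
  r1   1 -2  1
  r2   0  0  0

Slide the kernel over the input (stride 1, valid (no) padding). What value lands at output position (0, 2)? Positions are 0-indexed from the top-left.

The receptive field on the input at this output position is [14 2 14 / 0 15 7 / 14 10 14]. Elementwise product with the kernel and sum: 14·1 + 2·-2 + 14·-2 + 0·1 + 15·-2 + 7·1.

-41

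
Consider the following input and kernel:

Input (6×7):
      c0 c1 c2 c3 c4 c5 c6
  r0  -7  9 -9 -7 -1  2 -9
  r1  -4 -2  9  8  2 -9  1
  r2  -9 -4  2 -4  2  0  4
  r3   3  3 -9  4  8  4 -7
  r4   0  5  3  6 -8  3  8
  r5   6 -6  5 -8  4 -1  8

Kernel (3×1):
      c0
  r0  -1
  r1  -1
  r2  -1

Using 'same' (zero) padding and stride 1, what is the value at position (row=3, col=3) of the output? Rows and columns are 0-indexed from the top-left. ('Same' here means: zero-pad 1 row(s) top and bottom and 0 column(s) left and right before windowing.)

-6

The receptive field on the zero-padded input at this output position is [-4 / 4 / 6]. Elementwise product with the kernel and sum: -4·-1 + 4·-1 + 6·-1.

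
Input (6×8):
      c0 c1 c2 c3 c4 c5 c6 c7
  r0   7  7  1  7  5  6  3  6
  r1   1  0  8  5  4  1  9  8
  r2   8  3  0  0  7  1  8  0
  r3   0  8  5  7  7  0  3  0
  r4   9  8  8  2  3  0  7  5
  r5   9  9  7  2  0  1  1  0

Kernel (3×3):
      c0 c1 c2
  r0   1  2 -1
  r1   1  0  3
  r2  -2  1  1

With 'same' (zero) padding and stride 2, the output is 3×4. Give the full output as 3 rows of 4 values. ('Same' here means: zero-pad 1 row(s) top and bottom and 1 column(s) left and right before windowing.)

Output[0,0]: The receptive field on the zero-padded input at this output position is [0 0 0 / 0 7 7 / 0 1 0]. Elementwise product with the kernel and sum: 0·1 + 0·2 + 0·-1 + 0·1 + 7·3 + 0·-2 + 1·1 + 0·1.
Output[0,1]: The receptive field on the zero-padded input at this output position is [0 0 0 / 7 1 7 / 0 8 5]. Elementwise product with the kernel and sum: 0·1 + 0·2 + 0·-1 + 7·1 + 7·3 + 0·-2 + 8·1 + 5·1.

22 41 20 39
19 10 8 15
34 16 20 20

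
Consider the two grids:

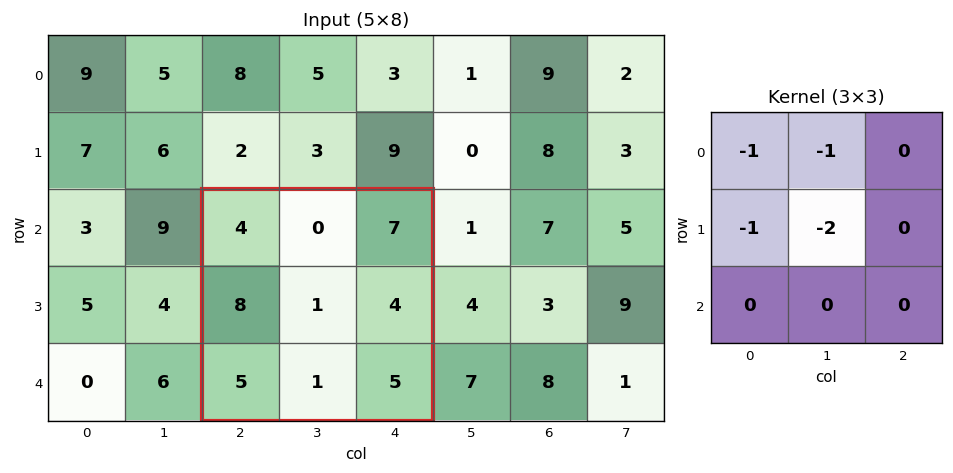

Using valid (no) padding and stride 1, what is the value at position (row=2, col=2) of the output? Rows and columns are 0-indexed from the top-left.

-14

The receptive field on the input at this output position is [4 0 7 / 8 1 4 / 5 1 5]. Elementwise product with the kernel and sum: 4·-1 + 0·-1 + 8·-1 + 1·-2.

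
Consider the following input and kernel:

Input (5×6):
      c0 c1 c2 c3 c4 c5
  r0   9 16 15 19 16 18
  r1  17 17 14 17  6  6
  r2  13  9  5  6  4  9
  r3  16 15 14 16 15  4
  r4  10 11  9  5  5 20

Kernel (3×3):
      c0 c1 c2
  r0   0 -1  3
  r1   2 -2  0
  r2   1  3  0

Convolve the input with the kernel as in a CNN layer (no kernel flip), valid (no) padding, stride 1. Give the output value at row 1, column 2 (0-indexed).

The receptive field on the input at this output position is [14 17 6 / 5 6 4 / 14 16 15]. Elementwise product with the kernel and sum: 17·-1 + 6·3 + 5·2 + 6·-2 + 14·1 + 16·3.

61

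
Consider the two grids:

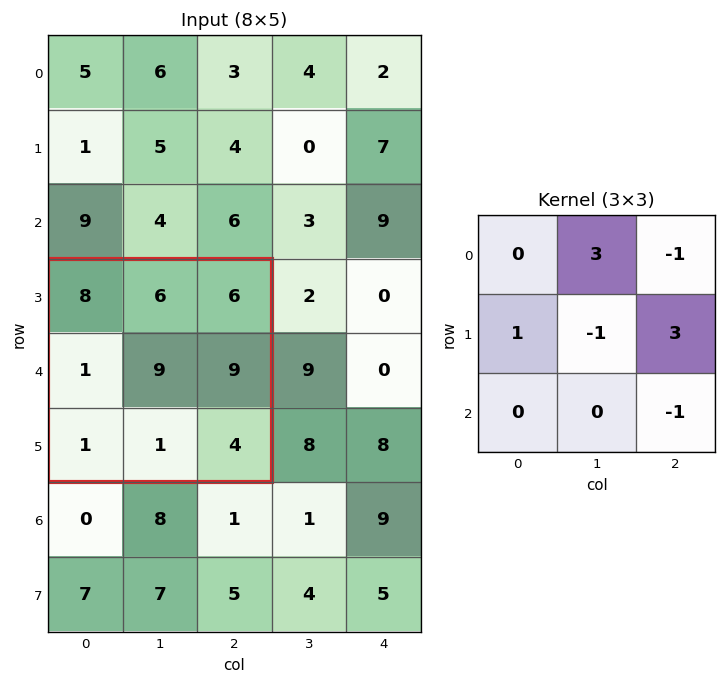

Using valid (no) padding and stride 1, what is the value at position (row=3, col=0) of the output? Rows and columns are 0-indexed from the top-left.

27

The receptive field on the input at this output position is [8 6 6 / 1 9 9 / 1 1 4]. Elementwise product with the kernel and sum: 6·3 + 6·-1 + 1·1 + 9·-1 + 9·3 + 4·-1.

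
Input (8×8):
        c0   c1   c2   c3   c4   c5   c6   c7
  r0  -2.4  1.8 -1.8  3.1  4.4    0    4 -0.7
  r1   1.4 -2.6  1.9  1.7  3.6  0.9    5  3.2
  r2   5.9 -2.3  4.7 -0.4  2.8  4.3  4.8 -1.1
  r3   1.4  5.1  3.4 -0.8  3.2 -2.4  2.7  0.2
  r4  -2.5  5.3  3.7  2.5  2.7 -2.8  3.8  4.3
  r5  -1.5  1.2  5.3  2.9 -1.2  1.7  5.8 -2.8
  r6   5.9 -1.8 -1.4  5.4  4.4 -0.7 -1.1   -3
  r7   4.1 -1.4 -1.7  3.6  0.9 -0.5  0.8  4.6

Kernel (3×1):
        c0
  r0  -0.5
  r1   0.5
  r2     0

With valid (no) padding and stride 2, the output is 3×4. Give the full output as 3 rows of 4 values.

1.9 1.85 -0.4 0.5
-2.25 -0.65 0.2 -1.05
0.5 0.8 -1.95 1

Output[0,0]: The receptive field on the input at this output position is [-2.4 / 1.4 / 5.9]. Elementwise product with the kernel and sum: -2.4·-0.5 + 1.4·0.5.
Output[0,1]: The receptive field on the input at this output position is [-1.8 / 1.9 / 4.7]. Elementwise product with the kernel and sum: -1.8·-0.5 + 1.9·0.5.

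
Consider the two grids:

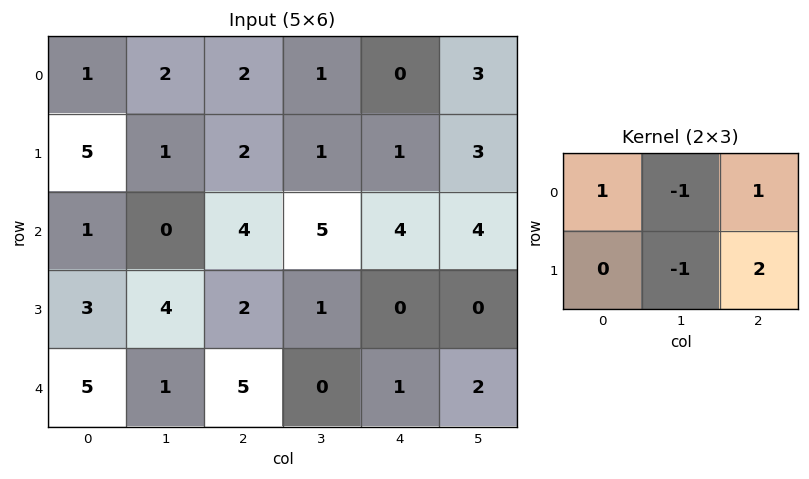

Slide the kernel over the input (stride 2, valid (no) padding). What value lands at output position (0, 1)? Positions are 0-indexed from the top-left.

The receptive field on the input at this output position is [2 1 0 / 2 1 1]. Elementwise product with the kernel and sum: 2·1 + 1·-1 + 0·1 + 1·-1 + 1·2.

2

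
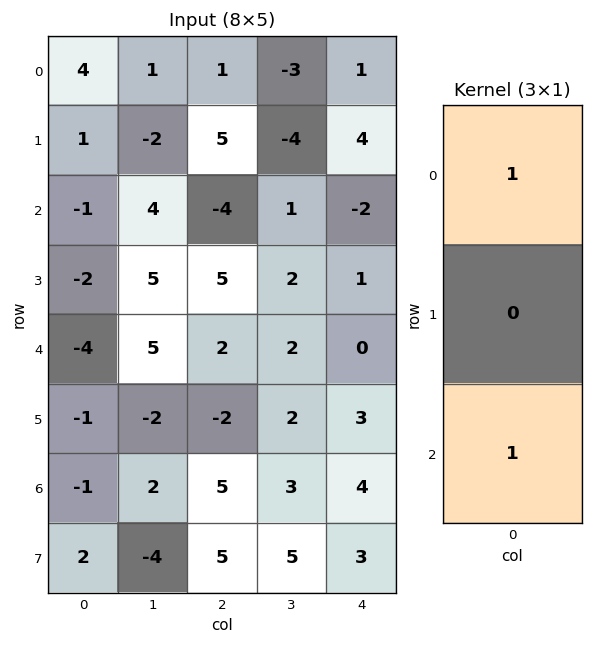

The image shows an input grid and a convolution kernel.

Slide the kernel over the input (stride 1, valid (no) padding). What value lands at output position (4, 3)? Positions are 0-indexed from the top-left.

5

The receptive field on the input at this output position is [2 / 2 / 3]. Elementwise product with the kernel and sum: 2·1 + 3·1.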